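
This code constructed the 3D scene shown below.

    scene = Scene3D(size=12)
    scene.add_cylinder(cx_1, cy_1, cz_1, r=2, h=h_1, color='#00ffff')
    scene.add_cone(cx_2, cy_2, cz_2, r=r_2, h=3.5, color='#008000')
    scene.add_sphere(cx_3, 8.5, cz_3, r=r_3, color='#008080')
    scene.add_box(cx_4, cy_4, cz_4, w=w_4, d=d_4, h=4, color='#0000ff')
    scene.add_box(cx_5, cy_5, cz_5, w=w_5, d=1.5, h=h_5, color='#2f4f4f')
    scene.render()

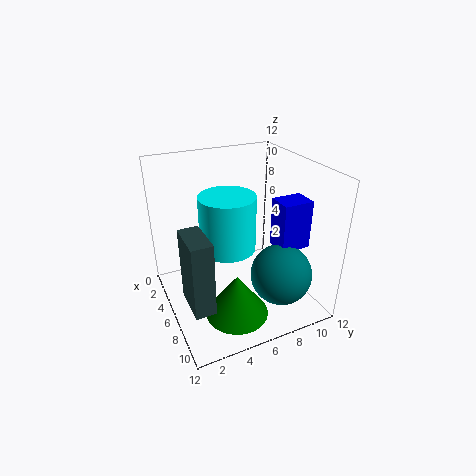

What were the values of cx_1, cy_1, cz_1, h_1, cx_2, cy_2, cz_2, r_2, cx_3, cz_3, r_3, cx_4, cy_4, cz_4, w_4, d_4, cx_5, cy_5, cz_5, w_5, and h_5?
cx_1 = 8.5
cy_1 = 4
cz_1 = 7
h_1 = 4
cx_2 = 9
cy_2 = 4.5
cz_2 = 1
r_2 = 2.5
cx_3 = 9
cz_3 = 3.5
r_3 = 2.5
cx_4 = 7
cy_4 = 8.5
cz_4 = 5.5
w_4 = 2
d_4 = 2.5
cx_5 = 8
cy_5 = 0.5
cz_5 = 3.5
w_5 = 3
h_5 = 5.5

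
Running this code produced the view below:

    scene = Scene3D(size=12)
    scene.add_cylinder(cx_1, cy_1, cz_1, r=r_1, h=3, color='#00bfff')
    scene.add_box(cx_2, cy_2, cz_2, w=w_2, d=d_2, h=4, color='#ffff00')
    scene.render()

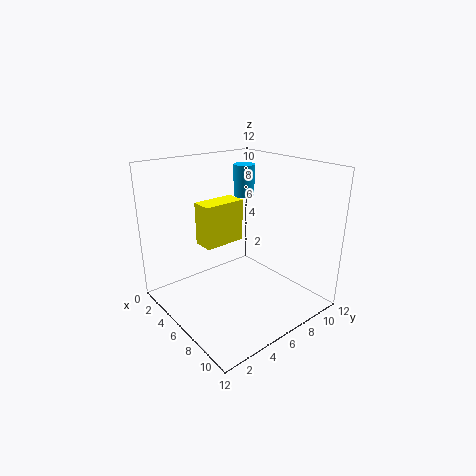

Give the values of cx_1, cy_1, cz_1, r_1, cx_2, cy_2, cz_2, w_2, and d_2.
cx_1 = 2, cy_1 = 10, cz_1 = 8, r_1 = 1, cx_2 = 1, cy_2 = 5, cz_2 = 4, w_2 = 2, d_2 = 4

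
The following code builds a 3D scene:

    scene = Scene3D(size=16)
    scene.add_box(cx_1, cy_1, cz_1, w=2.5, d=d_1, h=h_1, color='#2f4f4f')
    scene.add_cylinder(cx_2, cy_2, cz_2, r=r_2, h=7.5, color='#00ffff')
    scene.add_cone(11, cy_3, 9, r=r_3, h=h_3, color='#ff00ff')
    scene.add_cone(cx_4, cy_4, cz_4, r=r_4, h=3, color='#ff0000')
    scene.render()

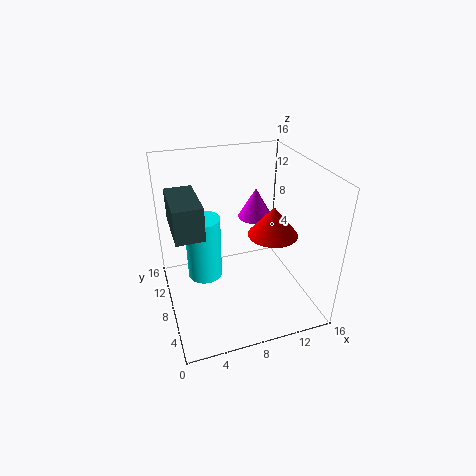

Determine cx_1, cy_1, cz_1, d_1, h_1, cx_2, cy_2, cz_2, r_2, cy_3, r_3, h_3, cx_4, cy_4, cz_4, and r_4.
cx_1 = 0.5; cy_1 = 1.5; cz_1 = 12.5; d_1 = 5; h_1 = 3; cx_2 = 4.5; cy_2 = 10; cz_2 = 2.5; r_2 = 2; cy_3 = 10.5; r_3 = 2; h_3 = 3.5; cx_4 = 10.5; cy_4 = 4.5; cz_4 = 10; r_4 = 2.5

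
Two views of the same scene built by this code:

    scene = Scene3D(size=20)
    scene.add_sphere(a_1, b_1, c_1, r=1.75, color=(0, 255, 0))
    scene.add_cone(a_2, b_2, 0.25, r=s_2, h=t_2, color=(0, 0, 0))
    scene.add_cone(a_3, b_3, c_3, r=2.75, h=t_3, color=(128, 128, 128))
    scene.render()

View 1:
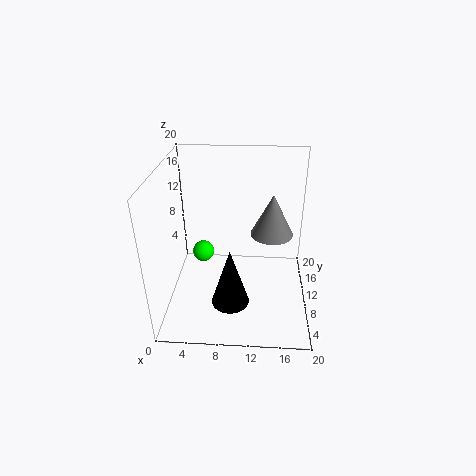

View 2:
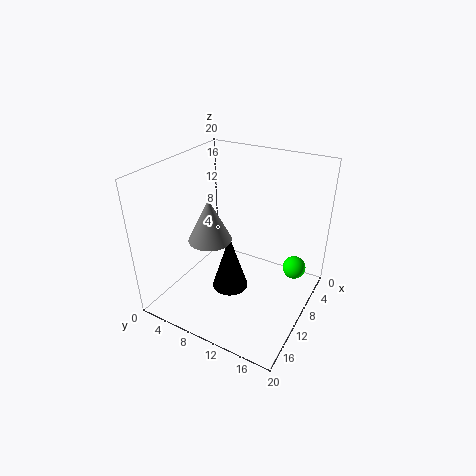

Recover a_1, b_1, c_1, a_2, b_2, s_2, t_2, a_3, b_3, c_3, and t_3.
a_1 = 3.75, b_1 = 16.5, c_1 = 3.25, a_2 = 9, b_2 = 8, s_2 = 2.75, t_2 = 8.75, a_3 = 14.5, b_3 = 8.5, c_3 = 11.75, t_3 = 5.5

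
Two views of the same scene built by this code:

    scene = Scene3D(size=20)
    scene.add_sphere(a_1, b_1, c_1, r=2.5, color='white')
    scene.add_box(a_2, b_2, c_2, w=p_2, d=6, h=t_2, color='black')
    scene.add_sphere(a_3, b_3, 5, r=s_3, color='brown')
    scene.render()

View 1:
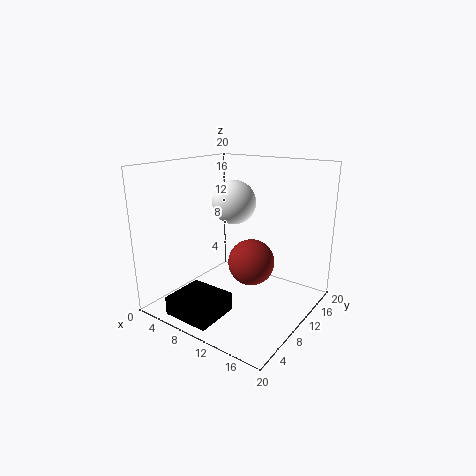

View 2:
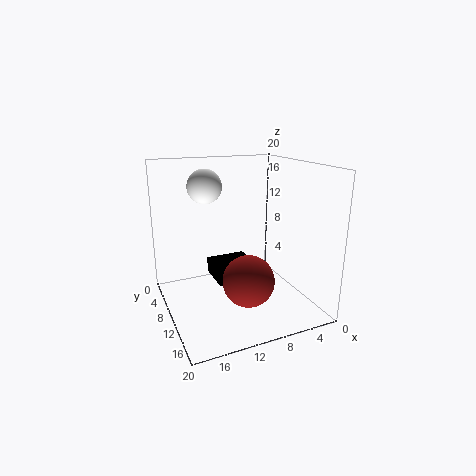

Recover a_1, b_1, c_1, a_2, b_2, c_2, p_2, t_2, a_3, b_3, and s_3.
a_1 = 13, b_1 = 5, c_1 = 16.5, a_2 = 5, b_2 = 0.5, c_2 = 1, p_2 = 6.5, t_2 = 2.5, a_3 = 10, b_3 = 13.5, s_3 = 3.5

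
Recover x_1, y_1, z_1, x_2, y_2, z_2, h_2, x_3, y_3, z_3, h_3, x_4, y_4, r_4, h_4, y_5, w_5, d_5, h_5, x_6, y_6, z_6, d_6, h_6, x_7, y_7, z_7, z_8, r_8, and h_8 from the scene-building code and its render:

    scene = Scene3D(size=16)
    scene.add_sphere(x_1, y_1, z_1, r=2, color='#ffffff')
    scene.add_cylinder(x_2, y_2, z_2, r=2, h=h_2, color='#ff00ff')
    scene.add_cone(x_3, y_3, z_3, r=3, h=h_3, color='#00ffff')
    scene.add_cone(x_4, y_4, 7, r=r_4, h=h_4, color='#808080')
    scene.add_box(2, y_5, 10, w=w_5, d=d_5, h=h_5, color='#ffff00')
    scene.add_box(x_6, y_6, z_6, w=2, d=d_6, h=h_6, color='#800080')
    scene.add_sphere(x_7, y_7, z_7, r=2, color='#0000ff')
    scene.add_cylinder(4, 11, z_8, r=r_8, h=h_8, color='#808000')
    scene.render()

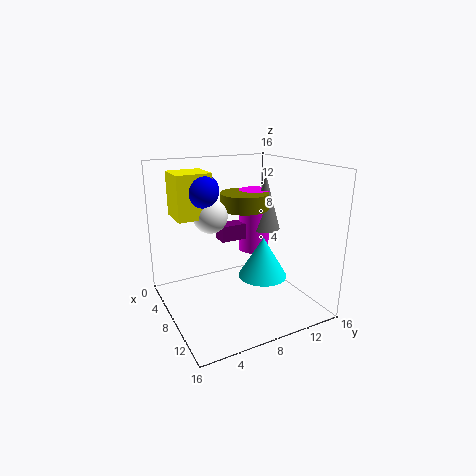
x_1 = 5
y_1 = 6
z_1 = 10
x_2 = 3
y_2 = 13
z_2 = 4
h_2 = 8
x_3 = 7
y_3 = 12
z_3 = 2
h_3 = 5
x_4 = 4
y_4 = 14
r_4 = 2
h_4 = 7
y_5 = 2
w_5 = 4
d_5 = 4
h_5 = 5
x_6 = 2
y_6 = 8
z_6 = 6
d_6 = 5
h_6 = 2
x_7 = 5
y_7 = 5
z_7 = 13
z_8 = 10
r_8 = 3
h_8 = 2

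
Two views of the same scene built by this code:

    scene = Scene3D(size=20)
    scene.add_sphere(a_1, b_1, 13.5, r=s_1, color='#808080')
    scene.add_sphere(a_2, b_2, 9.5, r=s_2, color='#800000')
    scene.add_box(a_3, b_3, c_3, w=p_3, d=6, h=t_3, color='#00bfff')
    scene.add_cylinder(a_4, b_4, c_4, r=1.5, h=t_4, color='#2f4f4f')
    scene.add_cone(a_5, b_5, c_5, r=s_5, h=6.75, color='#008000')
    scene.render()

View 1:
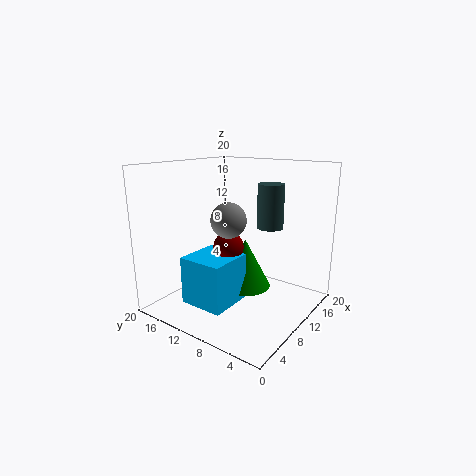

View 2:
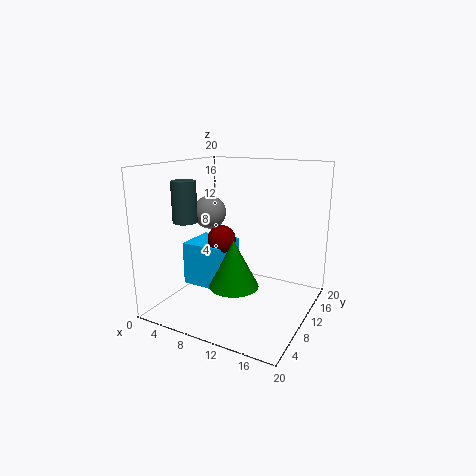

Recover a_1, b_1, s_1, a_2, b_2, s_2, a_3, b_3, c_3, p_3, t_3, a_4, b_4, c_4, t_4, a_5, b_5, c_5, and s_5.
a_1 = 6.25, b_1 = 8.75, s_1 = 2.25, a_2 = 7.5, b_2 = 9.75, s_2 = 2, a_3 = 2.25, b_3 = 7.5, c_3 = 2.5, p_3 = 6, t_3 = 6.25, a_4 = 6.5, b_4 = 3, c_4 = 13.5, t_4 = 5, a_5 = 10, b_5 = 8.75, c_5 = 3.25, s_5 = 3.5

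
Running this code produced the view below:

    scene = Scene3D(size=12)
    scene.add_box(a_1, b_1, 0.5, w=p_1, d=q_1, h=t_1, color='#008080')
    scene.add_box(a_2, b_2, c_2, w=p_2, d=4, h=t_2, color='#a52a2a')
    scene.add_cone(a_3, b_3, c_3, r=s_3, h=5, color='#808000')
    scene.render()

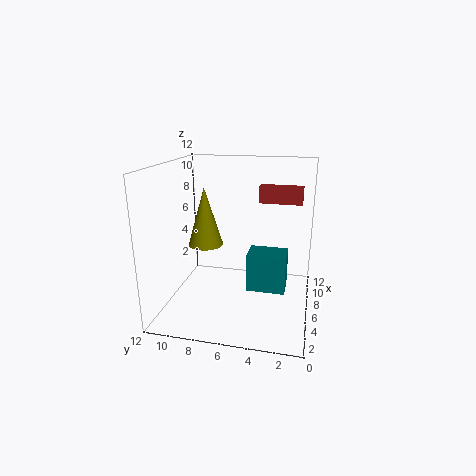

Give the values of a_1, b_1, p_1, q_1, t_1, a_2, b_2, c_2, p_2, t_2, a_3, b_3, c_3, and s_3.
a_1 = 7; b_1 = 2; p_1 = 2.5; q_1 = 3.5; t_1 = 3.5; a_2 = 10; b_2 = 1; c_2 = 8; p_2 = 1.5; t_2 = 1.5; a_3 = 6.5; b_3 = 9; c_3 = 5; s_3 = 1.5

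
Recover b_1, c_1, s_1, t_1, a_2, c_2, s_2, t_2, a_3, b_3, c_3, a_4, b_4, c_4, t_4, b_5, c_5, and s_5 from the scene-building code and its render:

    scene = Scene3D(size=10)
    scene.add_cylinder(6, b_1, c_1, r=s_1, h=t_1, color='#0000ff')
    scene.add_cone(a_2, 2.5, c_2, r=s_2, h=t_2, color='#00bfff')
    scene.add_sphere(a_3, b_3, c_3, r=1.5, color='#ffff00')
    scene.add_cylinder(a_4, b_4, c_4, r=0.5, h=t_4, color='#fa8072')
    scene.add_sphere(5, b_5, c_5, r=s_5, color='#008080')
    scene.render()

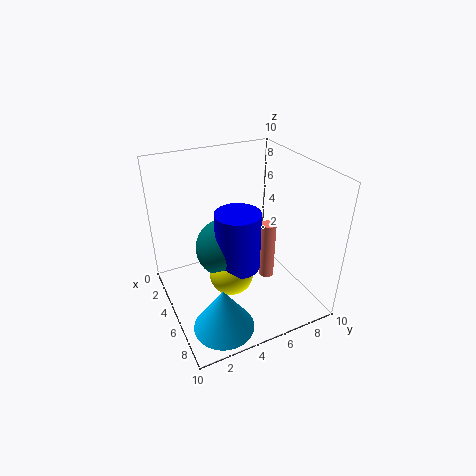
b_1 = 4.5; c_1 = 3.5; s_1 = 1.5; t_1 = 4; a_2 = 8; c_2 = 0.5; s_2 = 2; t_2 = 3; a_3 = 6; b_3 = 4; c_3 = 3; a_4 = 6.5; b_4 = 6.5; c_4 = 2.5; t_4 = 4; b_5 = 4; c_5 = 4.5; s_5 = 2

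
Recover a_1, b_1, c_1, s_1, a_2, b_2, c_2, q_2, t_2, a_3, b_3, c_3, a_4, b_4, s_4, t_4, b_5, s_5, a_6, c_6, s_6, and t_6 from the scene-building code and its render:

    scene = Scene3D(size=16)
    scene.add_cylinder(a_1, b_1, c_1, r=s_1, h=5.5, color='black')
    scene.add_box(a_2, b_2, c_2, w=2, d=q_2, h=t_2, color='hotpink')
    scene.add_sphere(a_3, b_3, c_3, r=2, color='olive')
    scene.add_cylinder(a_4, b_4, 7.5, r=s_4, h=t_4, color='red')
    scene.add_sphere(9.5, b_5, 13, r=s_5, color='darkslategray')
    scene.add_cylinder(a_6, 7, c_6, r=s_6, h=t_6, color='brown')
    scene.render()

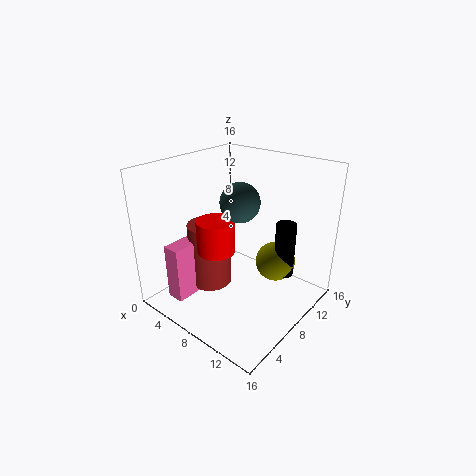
a_1 = 14, b_1 = 8, c_1 = 6, s_1 = 1, a_2 = 2.5, b_2 = 2, c_2 = 1, q_2 = 5, t_2 = 6.5, a_3 = 13, b_3 = 8, c_3 = 7, a_4 = 7.5, b_4 = 5, s_4 = 2, t_4 = 3.5, b_5 = 6.5, s_5 = 2, a_6 = 4.5, c_6 = 1.5, s_6 = 2.5, t_6 = 7.5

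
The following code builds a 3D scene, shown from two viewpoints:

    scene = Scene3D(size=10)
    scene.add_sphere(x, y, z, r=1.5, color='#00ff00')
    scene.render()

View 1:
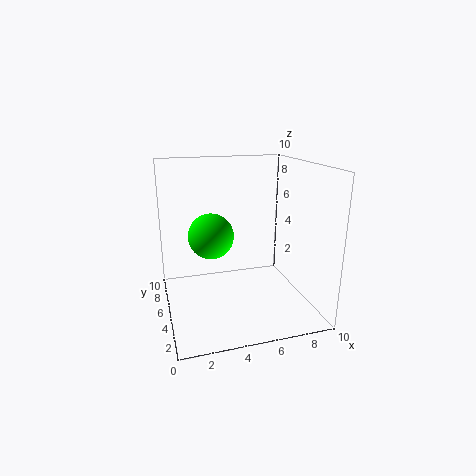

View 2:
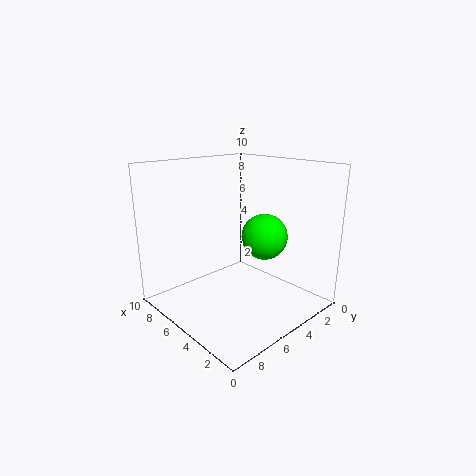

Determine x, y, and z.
x = 3
y = 4.5
z = 5.5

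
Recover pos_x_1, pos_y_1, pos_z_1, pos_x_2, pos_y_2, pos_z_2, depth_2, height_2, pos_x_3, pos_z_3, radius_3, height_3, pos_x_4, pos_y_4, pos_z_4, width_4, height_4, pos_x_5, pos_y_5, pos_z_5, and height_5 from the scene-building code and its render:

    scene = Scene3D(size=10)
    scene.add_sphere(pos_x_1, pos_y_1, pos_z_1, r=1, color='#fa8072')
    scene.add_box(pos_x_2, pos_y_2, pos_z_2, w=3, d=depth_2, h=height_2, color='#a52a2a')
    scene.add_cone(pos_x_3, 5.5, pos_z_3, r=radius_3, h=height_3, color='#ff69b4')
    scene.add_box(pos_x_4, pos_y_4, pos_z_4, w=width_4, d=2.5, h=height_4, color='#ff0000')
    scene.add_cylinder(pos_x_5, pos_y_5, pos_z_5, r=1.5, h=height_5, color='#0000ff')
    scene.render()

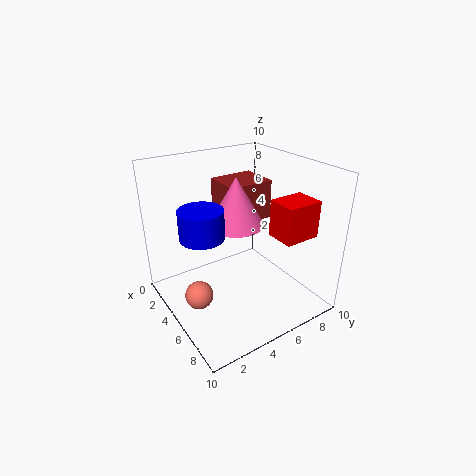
pos_x_1 = 4.5
pos_y_1 = 2
pos_z_1 = 1
pos_x_2 = 0.5
pos_y_2 = 5.5
pos_z_2 = 5
depth_2 = 3.5
height_2 = 3
pos_x_3 = 4
pos_z_3 = 5.5
radius_3 = 2
height_3 = 3.5
pos_x_4 = 6.5
pos_y_4 = 6.5
pos_z_4 = 5.5
width_4 = 2
height_4 = 2.5
pos_x_5 = 4.5
pos_y_5 = 2.5
pos_z_5 = 5.5
height_5 = 2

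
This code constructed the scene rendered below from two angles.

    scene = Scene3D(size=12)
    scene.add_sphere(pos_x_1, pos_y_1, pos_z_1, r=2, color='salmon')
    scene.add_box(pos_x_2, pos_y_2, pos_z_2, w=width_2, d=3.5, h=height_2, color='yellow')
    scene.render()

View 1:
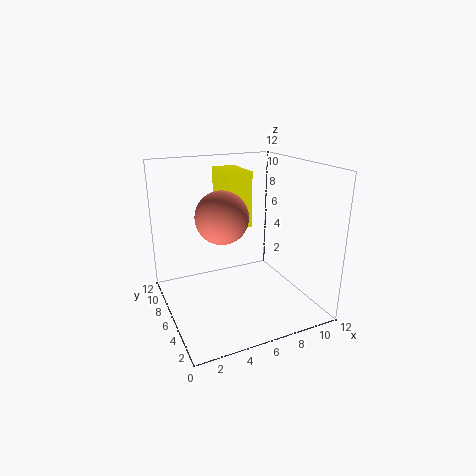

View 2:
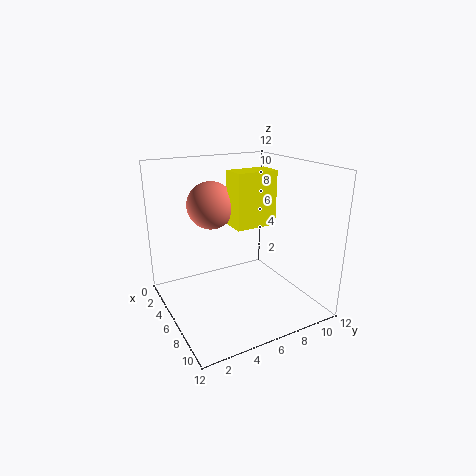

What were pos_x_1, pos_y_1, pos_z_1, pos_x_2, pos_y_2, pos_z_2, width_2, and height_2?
pos_x_1 = 4, pos_y_1 = 4.5, pos_z_1 = 8.5, pos_x_2 = 5, pos_y_2 = 5.5, pos_z_2 = 7, width_2 = 2, height_2 = 4.5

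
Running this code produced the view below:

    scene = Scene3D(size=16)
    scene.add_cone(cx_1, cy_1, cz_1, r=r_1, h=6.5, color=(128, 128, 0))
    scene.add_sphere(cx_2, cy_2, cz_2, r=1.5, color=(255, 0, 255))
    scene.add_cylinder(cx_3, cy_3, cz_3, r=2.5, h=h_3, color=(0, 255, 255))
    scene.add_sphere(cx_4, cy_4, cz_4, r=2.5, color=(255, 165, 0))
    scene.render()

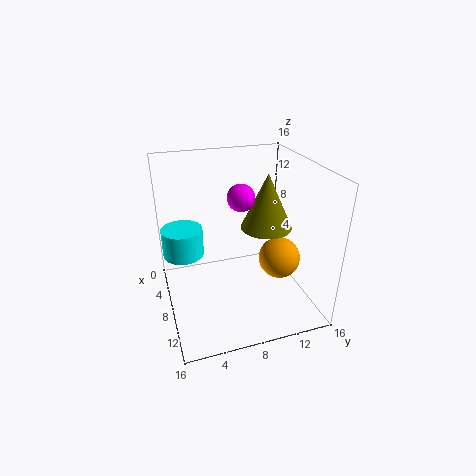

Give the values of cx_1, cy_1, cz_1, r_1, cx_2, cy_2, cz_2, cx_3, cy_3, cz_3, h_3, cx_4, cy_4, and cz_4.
cx_1 = 6.5; cy_1 = 12; cz_1 = 8; r_1 = 3; cx_2 = 7.5; cy_2 = 8.5; cz_2 = 12.5; cx_3 = 3; cy_3 = 2.5; cz_3 = 4; h_3 = 3.5; cx_4 = 7.5; cy_4 = 13.5; cz_4 = 4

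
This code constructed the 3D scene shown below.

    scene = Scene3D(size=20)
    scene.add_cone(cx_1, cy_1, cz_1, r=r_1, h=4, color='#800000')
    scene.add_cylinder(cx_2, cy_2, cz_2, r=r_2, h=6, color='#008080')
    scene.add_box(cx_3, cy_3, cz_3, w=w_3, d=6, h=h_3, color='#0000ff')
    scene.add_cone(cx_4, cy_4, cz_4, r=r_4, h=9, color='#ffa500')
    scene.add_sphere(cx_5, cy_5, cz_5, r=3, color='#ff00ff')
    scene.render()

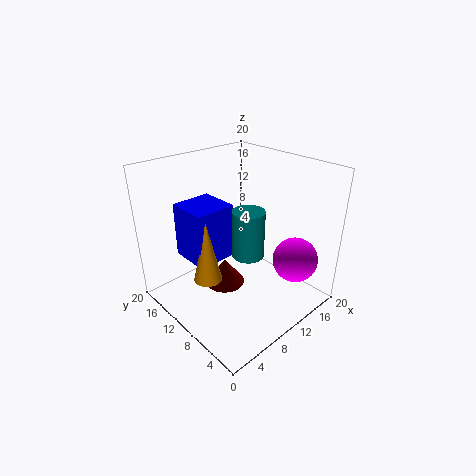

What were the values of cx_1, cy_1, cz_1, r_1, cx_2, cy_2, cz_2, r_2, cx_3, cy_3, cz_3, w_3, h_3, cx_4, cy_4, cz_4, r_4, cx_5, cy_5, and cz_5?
cx_1 = 10
cy_1 = 13
cz_1 = 1
r_1 = 3
cx_2 = 8
cy_2 = 6
cz_2 = 10
r_2 = 2
cx_3 = 5
cy_3 = 12
cz_3 = 6
w_3 = 6
h_3 = 8
cx_4 = 6
cy_4 = 12
cz_4 = 4
r_4 = 2
cx_5 = 14
cy_5 = 3
cz_5 = 8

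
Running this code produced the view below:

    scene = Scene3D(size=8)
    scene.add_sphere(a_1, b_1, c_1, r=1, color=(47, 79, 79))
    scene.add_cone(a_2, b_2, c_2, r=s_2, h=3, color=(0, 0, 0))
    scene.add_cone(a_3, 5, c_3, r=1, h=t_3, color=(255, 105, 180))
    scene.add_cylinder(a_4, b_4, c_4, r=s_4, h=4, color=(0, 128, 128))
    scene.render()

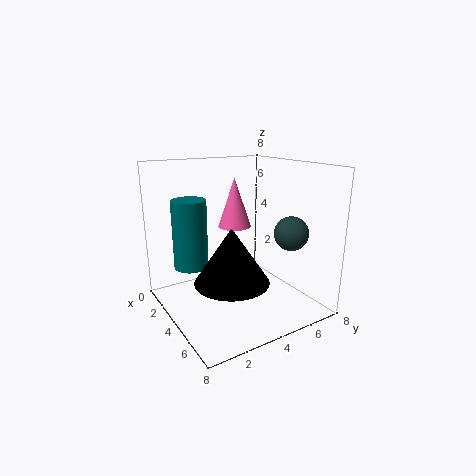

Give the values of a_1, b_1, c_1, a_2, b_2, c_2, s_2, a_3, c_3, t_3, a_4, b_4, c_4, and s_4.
a_1 = 5
b_1 = 7
c_1 = 4
a_2 = 5
b_2 = 3
c_2 = 2
s_2 = 2
a_3 = 2
c_3 = 4
t_3 = 3
a_4 = 2
b_4 = 2
c_4 = 2
s_4 = 1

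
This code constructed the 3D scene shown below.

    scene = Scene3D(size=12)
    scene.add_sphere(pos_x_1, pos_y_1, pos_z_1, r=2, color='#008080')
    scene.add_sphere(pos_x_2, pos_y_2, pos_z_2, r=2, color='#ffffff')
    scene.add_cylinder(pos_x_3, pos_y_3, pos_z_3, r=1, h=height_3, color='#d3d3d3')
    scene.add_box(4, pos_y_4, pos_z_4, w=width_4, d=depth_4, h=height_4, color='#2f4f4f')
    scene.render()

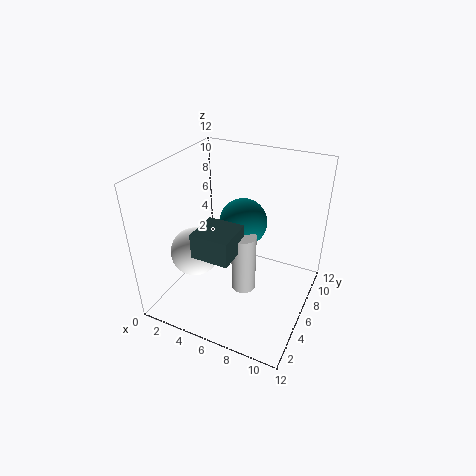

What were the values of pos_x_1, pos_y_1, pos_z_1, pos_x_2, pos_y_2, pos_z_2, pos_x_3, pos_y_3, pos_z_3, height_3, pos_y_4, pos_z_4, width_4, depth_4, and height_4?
pos_x_1 = 6
pos_y_1 = 7
pos_z_1 = 7
pos_x_2 = 3
pos_y_2 = 4
pos_z_2 = 5
pos_x_3 = 7
pos_y_3 = 5
pos_z_3 = 2
height_3 = 5
pos_y_4 = 2
pos_z_4 = 6
width_4 = 3
depth_4 = 3
height_4 = 2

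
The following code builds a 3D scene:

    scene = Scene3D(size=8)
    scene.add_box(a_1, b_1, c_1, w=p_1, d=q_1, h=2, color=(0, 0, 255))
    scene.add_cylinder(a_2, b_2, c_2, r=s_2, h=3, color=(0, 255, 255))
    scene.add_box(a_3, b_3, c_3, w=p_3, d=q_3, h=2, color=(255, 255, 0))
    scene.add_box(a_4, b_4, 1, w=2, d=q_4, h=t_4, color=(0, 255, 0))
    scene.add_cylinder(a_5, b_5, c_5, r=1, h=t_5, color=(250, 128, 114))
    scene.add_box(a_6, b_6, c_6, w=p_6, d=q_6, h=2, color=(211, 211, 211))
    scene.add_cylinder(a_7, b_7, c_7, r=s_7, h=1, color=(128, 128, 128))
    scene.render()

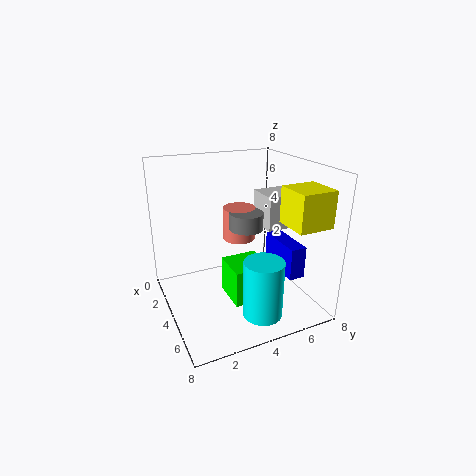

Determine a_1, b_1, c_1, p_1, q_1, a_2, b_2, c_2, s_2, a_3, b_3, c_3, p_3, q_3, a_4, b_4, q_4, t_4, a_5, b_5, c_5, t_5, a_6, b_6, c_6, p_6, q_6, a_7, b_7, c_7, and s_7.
a_1 = 2
b_1 = 7
c_1 = 1
p_1 = 3
q_1 = 1
a_2 = 7
b_2 = 4
c_2 = 1
s_2 = 1
a_3 = 5
b_3 = 6
c_3 = 5
p_3 = 2
q_3 = 2
a_4 = 4
b_4 = 3
q_4 = 2
t_4 = 2
a_5 = 2
b_5 = 5
c_5 = 3
t_5 = 2
a_6 = 2
b_6 = 6
c_6 = 4
p_6 = 2
q_6 = 2
a_7 = 3
b_7 = 5
c_7 = 4
s_7 = 1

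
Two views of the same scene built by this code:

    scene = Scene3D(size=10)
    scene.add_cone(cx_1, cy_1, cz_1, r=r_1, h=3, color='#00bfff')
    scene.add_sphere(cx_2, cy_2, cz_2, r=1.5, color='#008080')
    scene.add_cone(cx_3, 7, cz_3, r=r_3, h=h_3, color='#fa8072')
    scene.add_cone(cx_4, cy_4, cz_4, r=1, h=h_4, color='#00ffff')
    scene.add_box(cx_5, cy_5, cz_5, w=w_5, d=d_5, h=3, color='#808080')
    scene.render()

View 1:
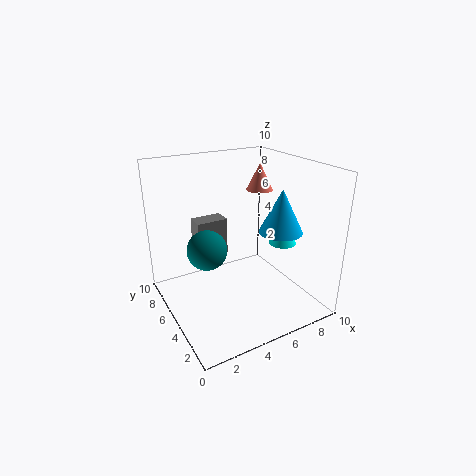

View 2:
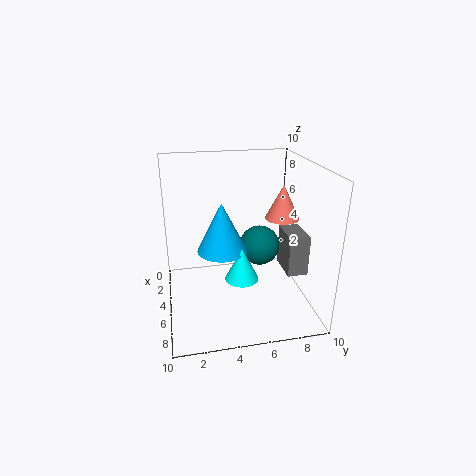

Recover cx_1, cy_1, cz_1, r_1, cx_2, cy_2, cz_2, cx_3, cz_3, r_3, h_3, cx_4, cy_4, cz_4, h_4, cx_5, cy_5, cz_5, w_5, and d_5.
cx_1 = 7.5; cy_1 = 3.5; cz_1 = 5.5; r_1 = 1.5; cx_2 = 3.5; cy_2 = 7; cz_2 = 3.5; cx_3 = 8; cz_3 = 7.5; r_3 = 1; h_3 = 2; cx_4 = 8.5; cy_4 = 4.5; cz_4 = 4; h_4 = 2; cx_5 = 3.5; cy_5 = 8.5; cz_5 = 2; w_5 = 2.5; d_5 = 1.5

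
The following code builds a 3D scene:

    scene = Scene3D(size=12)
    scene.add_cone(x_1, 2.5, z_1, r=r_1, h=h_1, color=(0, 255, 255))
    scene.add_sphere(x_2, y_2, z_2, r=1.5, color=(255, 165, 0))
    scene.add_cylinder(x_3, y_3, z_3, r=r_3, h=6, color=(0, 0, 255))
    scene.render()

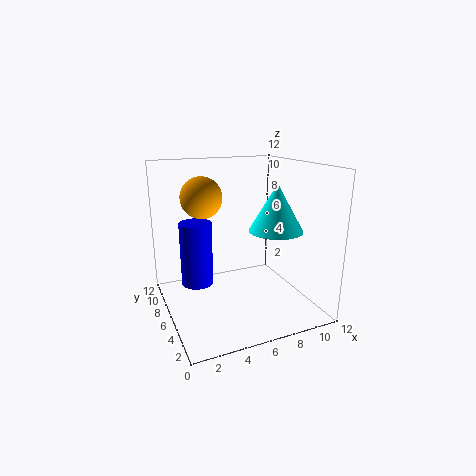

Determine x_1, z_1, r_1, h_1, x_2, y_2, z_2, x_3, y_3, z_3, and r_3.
x_1 = 7.5
z_1 = 7.5
r_1 = 2
h_1 = 3.5
x_2 = 2.5
y_2 = 4.5
z_2 = 10
x_3 = 3.5
y_3 = 10
z_3 = 0.5
r_3 = 1.5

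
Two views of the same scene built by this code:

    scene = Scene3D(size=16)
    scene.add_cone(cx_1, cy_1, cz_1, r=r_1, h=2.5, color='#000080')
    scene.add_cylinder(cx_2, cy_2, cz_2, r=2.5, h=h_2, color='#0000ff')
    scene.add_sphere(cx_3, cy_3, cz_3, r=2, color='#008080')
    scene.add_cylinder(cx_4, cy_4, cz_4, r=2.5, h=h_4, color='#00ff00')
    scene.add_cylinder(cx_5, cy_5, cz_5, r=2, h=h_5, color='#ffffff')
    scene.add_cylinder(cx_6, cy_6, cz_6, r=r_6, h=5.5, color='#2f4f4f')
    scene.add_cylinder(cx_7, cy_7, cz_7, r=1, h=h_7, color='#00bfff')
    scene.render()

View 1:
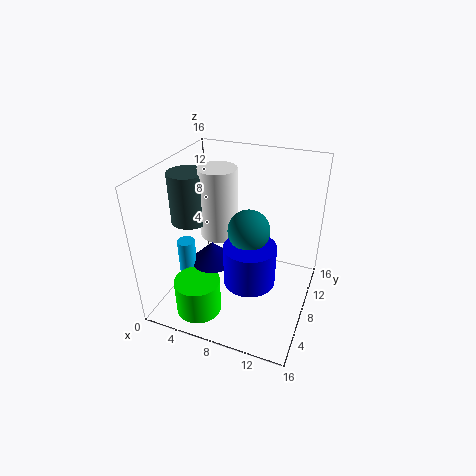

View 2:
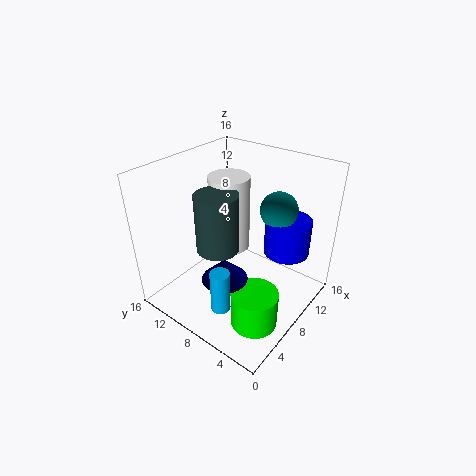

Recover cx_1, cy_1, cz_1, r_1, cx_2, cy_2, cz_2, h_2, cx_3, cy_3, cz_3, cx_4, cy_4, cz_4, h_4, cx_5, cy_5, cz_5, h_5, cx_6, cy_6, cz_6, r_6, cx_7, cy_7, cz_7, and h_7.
cx_1 = 5; cy_1 = 7.5; cz_1 = 4.5; r_1 = 2.5; cx_2 = 11; cy_2 = 3.5; cz_2 = 6.5; h_2 = 4; cx_3 = 10.5; cy_3 = 4.5; cz_3 = 11.5; cx_4 = 5; cy_4 = 3.5; cz_4 = 0.5; h_4 = 4; cx_5 = 6; cy_5 = 7.5; cz_5 = 8.5; h_5 = 7.5; cx_6 = 3; cy_6 = 6.5; cz_6 = 10; r_6 = 2; cx_7 = 2.5; cy_7 = 6; cz_7 = 3; h_7 = 4.5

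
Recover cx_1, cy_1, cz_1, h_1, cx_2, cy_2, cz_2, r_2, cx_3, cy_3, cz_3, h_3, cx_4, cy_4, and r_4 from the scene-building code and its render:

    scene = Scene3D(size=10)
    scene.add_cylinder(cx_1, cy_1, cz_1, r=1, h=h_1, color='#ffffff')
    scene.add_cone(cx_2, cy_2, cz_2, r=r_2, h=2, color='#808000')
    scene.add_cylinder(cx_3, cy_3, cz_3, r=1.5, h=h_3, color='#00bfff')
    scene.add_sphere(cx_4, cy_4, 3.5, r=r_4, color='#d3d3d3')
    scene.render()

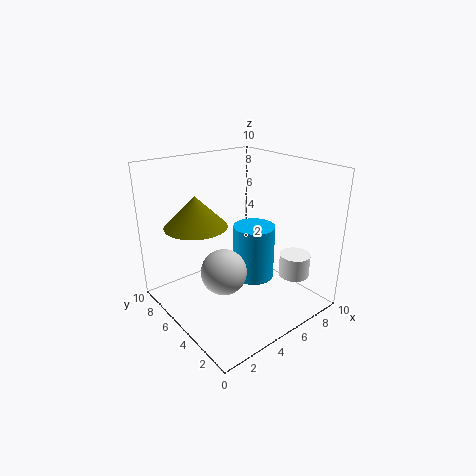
cx_1 = 7, cy_1 = 1.5, cz_1 = 3, h_1 = 1.5, cx_2 = 2, cy_2 = 5.5, cz_2 = 6.5, r_2 = 2, cx_3 = 6.5, cy_3 = 5, cz_3 = 1.5, h_3 = 4, cx_4 = 3, cy_4 = 4, r_4 = 1.5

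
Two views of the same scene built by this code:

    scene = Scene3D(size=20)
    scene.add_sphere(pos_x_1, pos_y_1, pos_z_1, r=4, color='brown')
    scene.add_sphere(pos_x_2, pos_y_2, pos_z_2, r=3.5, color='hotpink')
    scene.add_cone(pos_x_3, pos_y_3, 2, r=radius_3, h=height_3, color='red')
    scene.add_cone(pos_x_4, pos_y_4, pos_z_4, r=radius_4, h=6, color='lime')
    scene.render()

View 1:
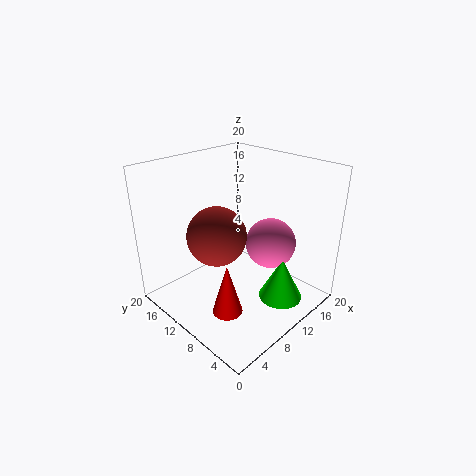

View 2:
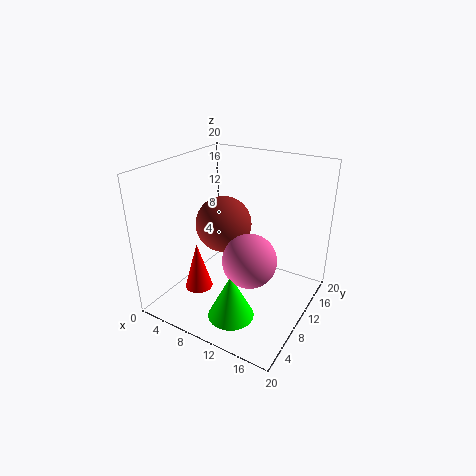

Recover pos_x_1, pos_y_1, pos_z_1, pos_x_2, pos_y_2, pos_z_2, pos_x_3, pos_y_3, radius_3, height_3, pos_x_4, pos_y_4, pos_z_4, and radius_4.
pos_x_1 = 7
pos_y_1 = 11
pos_z_1 = 11
pos_x_2 = 13.5
pos_y_2 = 7
pos_z_2 = 9
pos_x_3 = 5
pos_y_3 = 7
radius_3 = 2
height_3 = 7
pos_x_4 = 12.5
pos_y_4 = 4
pos_z_4 = 2
radius_4 = 3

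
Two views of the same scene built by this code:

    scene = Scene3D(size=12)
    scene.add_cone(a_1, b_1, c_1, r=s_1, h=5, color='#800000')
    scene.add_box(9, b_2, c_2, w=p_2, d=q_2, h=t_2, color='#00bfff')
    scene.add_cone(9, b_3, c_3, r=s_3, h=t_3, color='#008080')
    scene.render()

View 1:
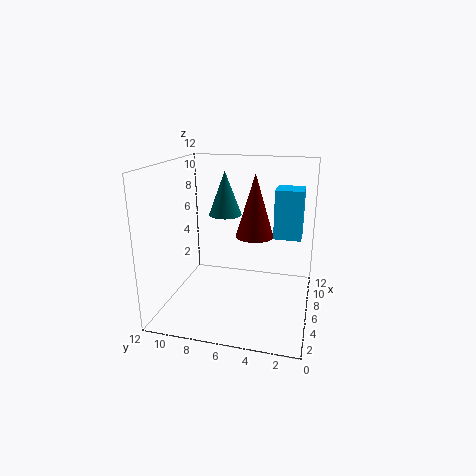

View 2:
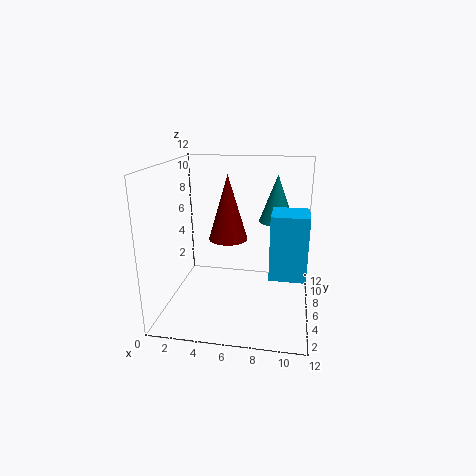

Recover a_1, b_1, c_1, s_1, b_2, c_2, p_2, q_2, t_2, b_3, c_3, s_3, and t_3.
a_1 = 5.5
b_1 = 4.5
c_1 = 6.5
s_1 = 1.5
b_2 = 1
c_2 = 5
p_2 = 2.5
q_2 = 2.5
t_2 = 4.5
b_3 = 8
c_3 = 7
s_3 = 1.5
t_3 = 4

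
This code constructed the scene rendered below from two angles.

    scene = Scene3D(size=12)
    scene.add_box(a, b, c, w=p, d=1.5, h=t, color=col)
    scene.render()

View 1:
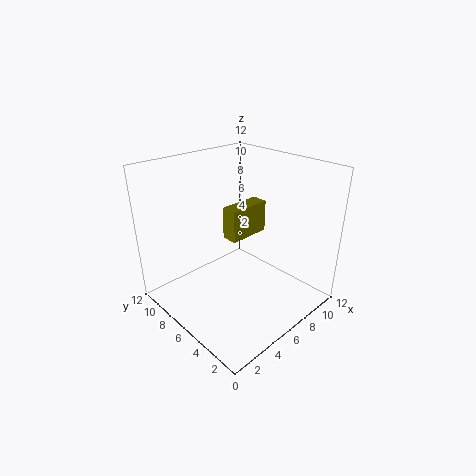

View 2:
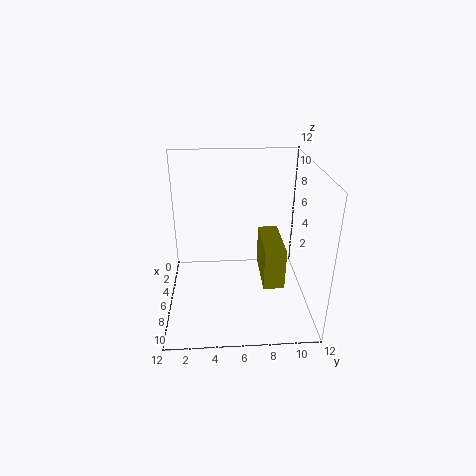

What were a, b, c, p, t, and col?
a = 7
b = 7.5
c = 4.5
p = 4
t = 3
col = 'olive'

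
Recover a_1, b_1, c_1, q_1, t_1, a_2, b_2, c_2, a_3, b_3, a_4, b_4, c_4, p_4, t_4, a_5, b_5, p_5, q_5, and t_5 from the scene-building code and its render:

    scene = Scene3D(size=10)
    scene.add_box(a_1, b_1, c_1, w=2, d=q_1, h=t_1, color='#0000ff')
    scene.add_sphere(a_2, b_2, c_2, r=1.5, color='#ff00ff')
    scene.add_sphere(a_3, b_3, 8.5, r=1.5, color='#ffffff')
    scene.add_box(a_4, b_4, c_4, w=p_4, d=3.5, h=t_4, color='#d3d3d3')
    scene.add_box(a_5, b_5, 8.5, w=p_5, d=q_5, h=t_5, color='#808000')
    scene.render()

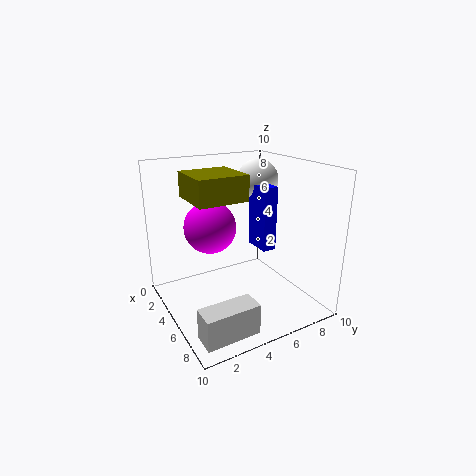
a_1 = 4
b_1 = 6.5
c_1 = 4
q_1 = 1
t_1 = 4.5
a_2 = 7
b_2 = 2
c_2 = 7
a_3 = 3.5
b_3 = 7.5
a_4 = 8
b_4 = 0.5
c_4 = 0.5
p_4 = 1.5
t_4 = 2
a_5 = 5
b_5 = 1
p_5 = 3
q_5 = 3
t_5 = 1.5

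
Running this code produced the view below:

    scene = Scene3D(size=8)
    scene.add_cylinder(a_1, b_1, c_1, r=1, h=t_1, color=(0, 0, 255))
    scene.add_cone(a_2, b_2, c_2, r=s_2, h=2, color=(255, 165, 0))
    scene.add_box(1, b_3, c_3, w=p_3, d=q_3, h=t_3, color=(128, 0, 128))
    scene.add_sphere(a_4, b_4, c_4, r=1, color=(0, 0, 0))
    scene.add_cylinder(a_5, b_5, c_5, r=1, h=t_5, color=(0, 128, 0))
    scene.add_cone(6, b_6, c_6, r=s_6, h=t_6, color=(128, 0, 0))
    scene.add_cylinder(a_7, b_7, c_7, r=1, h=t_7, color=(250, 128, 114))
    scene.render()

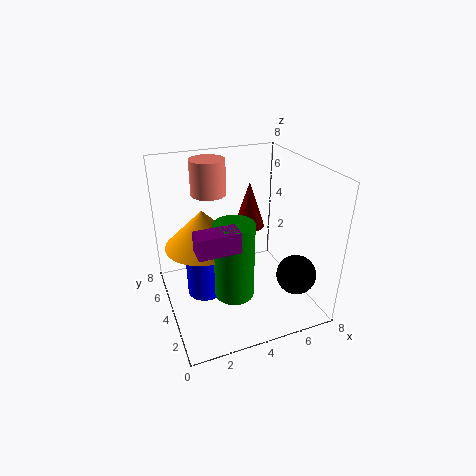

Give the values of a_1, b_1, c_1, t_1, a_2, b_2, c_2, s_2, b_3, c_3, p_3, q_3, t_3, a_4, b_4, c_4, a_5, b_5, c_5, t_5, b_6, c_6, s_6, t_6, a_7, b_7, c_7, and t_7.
a_1 = 2; b_1 = 4; c_1 = 1; t_1 = 3; a_2 = 2; b_2 = 4; c_2 = 4; s_2 = 2; b_3 = 1; c_3 = 5; p_3 = 2; q_3 = 1; t_3 = 1; a_4 = 6; b_4 = 1; c_4 = 3; a_5 = 3; b_5 = 2; c_5 = 2; t_5 = 4; b_6 = 7; c_6 = 3; s_6 = 1; t_6 = 3; a_7 = 3; b_7 = 6; c_7 = 6; t_7 = 2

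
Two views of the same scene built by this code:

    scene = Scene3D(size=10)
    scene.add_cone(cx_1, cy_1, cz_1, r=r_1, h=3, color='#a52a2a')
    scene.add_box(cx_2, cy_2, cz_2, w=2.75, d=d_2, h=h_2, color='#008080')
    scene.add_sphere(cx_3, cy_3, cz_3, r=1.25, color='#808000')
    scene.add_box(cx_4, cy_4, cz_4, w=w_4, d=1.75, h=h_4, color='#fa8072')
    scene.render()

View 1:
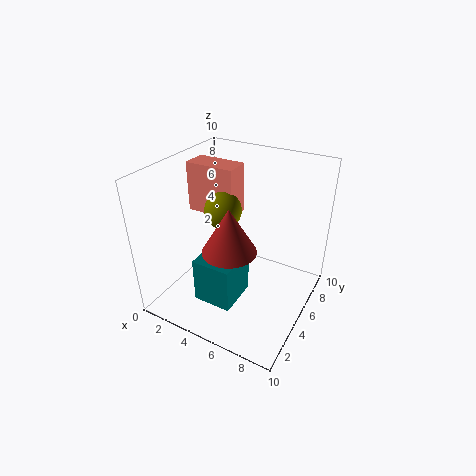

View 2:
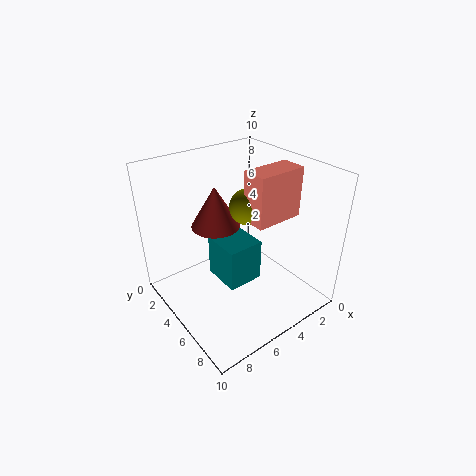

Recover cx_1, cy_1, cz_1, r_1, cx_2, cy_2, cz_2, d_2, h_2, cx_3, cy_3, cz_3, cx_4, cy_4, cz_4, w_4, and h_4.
cx_1 = 5.5, cy_1 = 3, cz_1 = 5.25, r_1 = 1.75, cx_2 = 3, cy_2 = 2.25, cz_2 = 0.75, d_2 = 3, h_2 = 3.25, cx_3 = 4, cy_3 = 4.75, cz_3 = 7, cx_4 = 1, cy_4 = 5, cz_4 = 6.25, w_4 = 3.5, h_4 = 3.5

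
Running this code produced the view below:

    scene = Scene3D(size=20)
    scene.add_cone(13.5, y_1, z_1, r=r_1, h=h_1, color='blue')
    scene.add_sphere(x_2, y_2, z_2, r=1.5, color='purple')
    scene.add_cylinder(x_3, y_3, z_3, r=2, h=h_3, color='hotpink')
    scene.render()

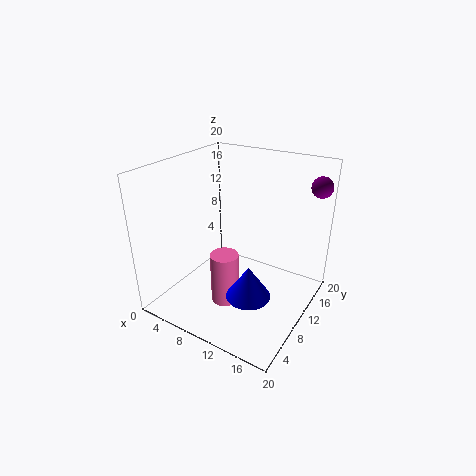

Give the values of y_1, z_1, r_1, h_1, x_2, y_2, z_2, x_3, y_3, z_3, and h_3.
y_1 = 7
z_1 = 3.5
r_1 = 3
h_1 = 4.5
x_2 = 18.5
y_2 = 18
z_2 = 16.5
x_3 = 9
y_3 = 8
z_3 = 0.5
h_3 = 7.5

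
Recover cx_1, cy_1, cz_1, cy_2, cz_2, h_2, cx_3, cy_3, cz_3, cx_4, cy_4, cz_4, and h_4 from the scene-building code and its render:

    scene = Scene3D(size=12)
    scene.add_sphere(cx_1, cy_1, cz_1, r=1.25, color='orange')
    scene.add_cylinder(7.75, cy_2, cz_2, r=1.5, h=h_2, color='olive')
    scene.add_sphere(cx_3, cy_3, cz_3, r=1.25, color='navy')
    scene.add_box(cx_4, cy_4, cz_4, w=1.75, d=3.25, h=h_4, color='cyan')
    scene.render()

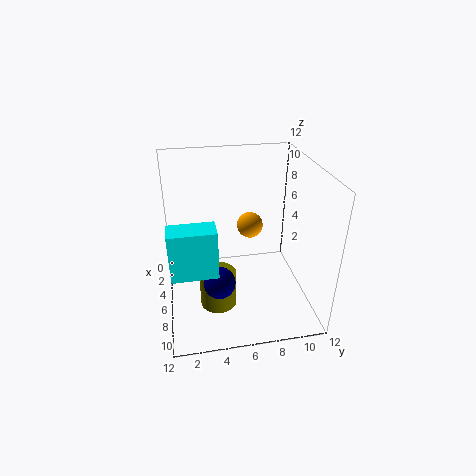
cx_1 = 1.75; cy_1 = 8; cz_1 = 4.75; cy_2 = 4; cz_2 = 1; h_2 = 3; cx_3 = 8.75; cy_3 = 4; cz_3 = 3.75; cx_4 = 9.25; cy_4 = 0.5; cz_4 = 6; h_4 = 3.5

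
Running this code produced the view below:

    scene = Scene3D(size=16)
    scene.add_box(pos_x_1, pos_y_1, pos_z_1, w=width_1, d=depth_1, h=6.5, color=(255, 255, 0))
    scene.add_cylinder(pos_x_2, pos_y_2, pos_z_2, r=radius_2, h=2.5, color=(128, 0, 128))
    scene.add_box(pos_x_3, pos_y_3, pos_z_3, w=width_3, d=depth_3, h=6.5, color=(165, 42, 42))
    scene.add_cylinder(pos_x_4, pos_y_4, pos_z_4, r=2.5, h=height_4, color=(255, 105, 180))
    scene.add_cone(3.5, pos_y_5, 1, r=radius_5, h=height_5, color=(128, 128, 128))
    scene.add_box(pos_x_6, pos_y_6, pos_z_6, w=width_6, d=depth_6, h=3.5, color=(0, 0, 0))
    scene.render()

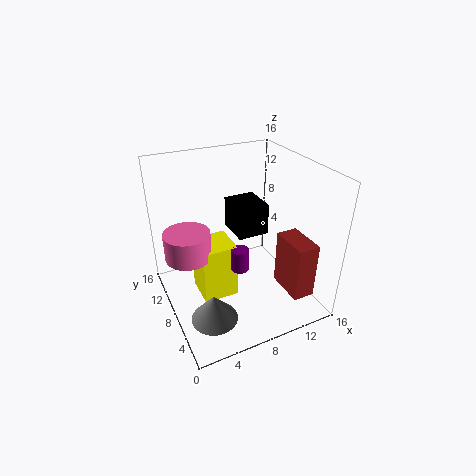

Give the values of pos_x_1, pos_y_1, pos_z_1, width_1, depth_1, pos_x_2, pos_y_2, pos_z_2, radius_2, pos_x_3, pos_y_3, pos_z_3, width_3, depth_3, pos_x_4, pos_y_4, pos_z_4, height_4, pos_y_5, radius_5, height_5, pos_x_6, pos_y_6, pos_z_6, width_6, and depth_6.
pos_x_1 = 3.5, pos_y_1 = 7, pos_z_1 = 1, width_1 = 4, depth_1 = 4, pos_x_2 = 7.5, pos_y_2 = 6.5, pos_z_2 = 5, radius_2 = 1, pos_x_3 = 12.5, pos_y_3 = 2.5, pos_z_3 = 1.5, width_3 = 2.5, depth_3 = 4.5, pos_x_4 = 2.5, pos_y_4 = 9, pos_z_4 = 6.5, height_4 = 3, pos_y_5 = 4.5, radius_5 = 2.5, height_5 = 3, pos_x_6 = 8, pos_y_6 = 7.5, pos_z_6 = 8, width_6 = 3.5, depth_6 = 4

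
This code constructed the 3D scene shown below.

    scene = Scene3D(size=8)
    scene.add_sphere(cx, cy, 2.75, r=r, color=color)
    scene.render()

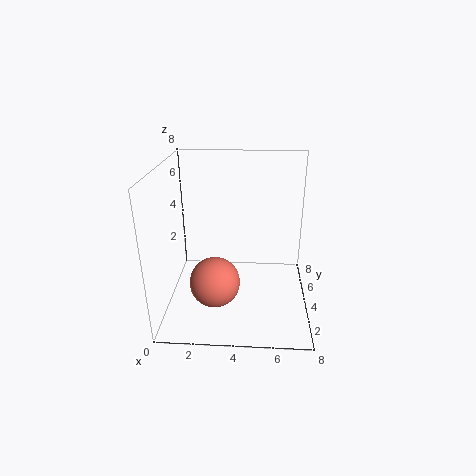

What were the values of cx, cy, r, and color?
cx = 3
cy = 1.5
r = 1.25
color = 'salmon'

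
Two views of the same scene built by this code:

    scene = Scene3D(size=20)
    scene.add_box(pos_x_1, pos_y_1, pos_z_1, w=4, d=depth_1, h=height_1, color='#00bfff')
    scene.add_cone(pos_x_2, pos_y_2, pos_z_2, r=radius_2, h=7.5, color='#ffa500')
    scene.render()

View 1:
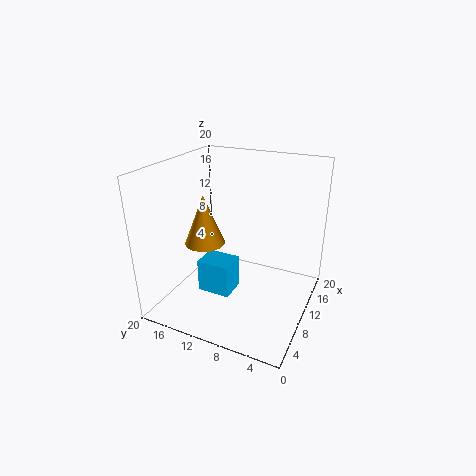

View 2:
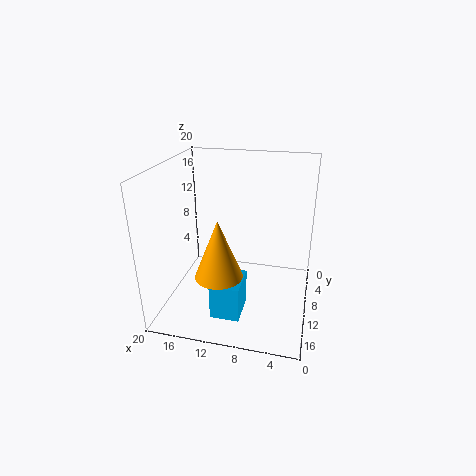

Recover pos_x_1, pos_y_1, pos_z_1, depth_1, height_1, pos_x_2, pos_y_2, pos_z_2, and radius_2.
pos_x_1 = 8.5; pos_y_1 = 11; pos_z_1 = 0.5; depth_1 = 5; height_1 = 5; pos_x_2 = 11; pos_y_2 = 16; pos_z_2 = 7.5; radius_2 = 3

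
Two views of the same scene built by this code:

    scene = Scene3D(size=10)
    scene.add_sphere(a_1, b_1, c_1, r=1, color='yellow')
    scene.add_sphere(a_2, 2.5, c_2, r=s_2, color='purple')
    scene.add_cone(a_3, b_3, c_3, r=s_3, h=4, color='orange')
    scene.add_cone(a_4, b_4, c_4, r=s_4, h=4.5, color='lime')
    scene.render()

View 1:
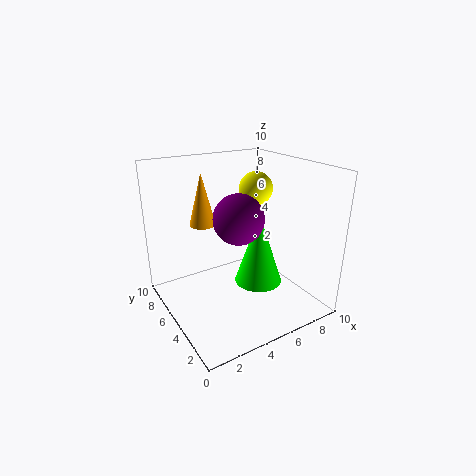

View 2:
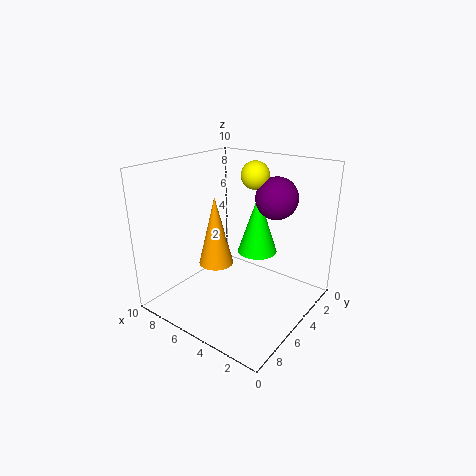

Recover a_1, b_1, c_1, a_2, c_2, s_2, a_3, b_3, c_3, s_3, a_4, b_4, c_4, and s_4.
a_1 = 5; b_1 = 3; c_1 = 9; a_2 = 3.5; c_2 = 7.5; s_2 = 1.5; a_3 = 4; b_3 = 8.5; c_3 = 5; s_3 = 1; a_4 = 5; b_4 = 2.5; c_4 = 3; s_4 = 1.5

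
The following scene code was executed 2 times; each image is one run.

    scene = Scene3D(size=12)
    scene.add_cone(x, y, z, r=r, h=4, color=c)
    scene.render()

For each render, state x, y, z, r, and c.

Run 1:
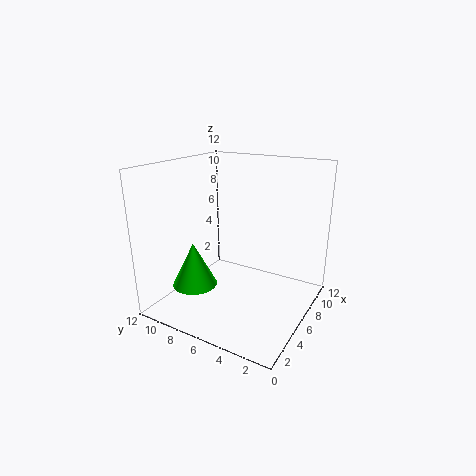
x = 5; y = 10; z = 1; r = 2; c = 'lime'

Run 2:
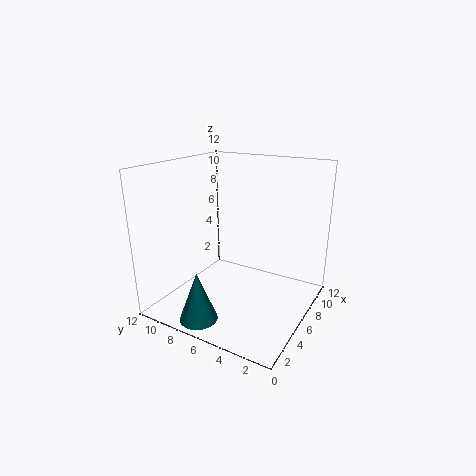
x = 1.5; y = 7; z = 0.5; r = 1.5; c = 'teal'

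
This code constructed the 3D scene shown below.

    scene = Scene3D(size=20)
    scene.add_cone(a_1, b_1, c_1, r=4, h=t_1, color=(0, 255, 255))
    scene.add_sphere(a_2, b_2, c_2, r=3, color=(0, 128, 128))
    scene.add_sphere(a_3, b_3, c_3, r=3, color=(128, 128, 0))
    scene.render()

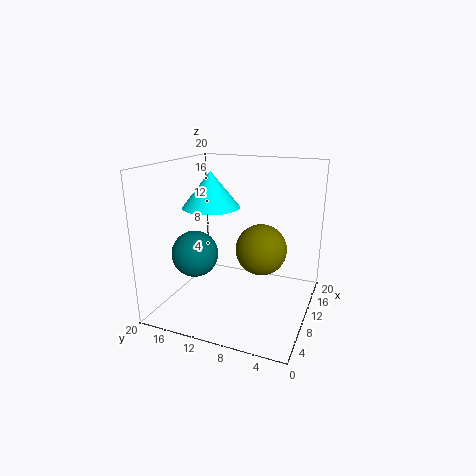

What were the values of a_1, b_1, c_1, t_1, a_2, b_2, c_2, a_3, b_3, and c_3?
a_1 = 10, b_1 = 14, c_1 = 14, t_1 = 5, a_2 = 5, b_2 = 14, c_2 = 9, a_3 = 5, b_3 = 5, c_3 = 11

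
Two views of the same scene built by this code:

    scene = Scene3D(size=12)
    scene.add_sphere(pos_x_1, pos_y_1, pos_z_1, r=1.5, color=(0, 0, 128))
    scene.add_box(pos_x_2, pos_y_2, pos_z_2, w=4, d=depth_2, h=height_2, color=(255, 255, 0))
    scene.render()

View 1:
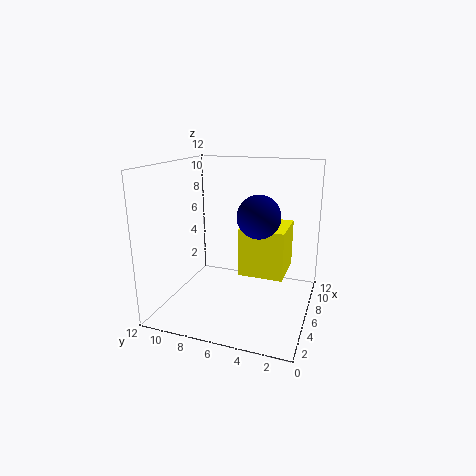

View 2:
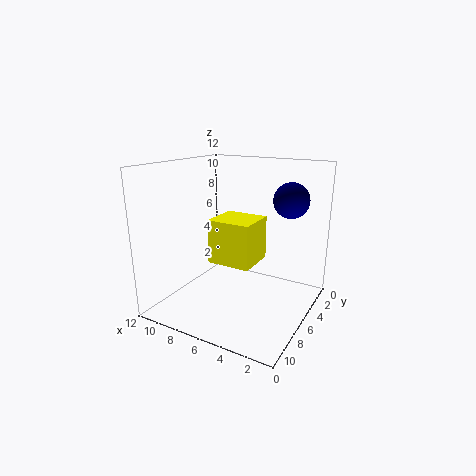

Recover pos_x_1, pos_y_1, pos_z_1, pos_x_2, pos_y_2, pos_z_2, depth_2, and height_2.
pos_x_1 = 2.5; pos_y_1 = 3.25; pos_z_1 = 9; pos_x_2 = 5.25; pos_y_2 = 2; pos_z_2 = 3; depth_2 = 3.75; height_2 = 4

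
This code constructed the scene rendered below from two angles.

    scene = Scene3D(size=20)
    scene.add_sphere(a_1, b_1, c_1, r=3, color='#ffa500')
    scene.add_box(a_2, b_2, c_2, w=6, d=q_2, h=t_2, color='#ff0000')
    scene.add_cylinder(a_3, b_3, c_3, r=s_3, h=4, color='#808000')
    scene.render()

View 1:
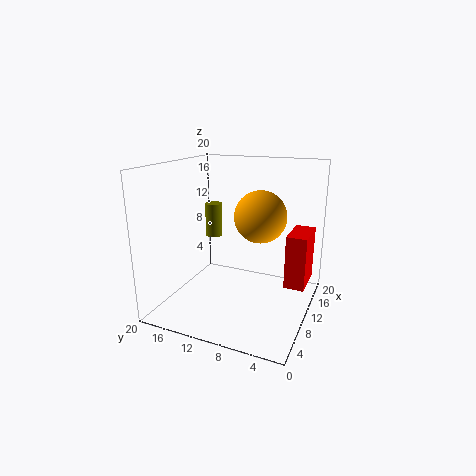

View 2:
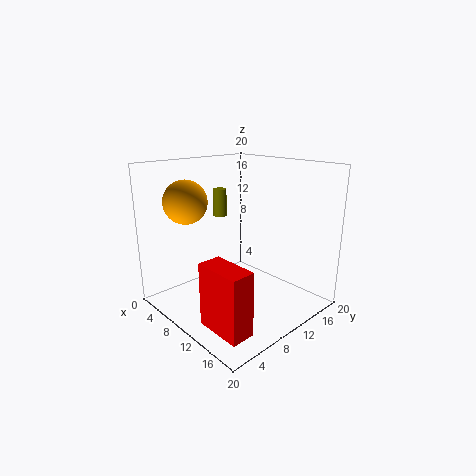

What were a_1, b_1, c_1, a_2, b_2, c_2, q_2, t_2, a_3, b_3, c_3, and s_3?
a_1 = 5; b_1 = 5; c_1 = 15; a_2 = 13; b_2 = 1; c_2 = 2; q_2 = 3; t_2 = 8; a_3 = 5; b_3 = 11; c_3 = 12; s_3 = 1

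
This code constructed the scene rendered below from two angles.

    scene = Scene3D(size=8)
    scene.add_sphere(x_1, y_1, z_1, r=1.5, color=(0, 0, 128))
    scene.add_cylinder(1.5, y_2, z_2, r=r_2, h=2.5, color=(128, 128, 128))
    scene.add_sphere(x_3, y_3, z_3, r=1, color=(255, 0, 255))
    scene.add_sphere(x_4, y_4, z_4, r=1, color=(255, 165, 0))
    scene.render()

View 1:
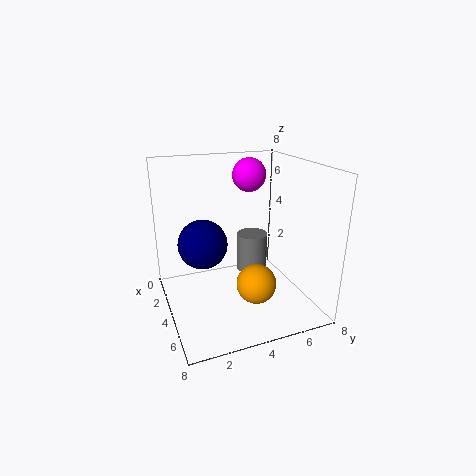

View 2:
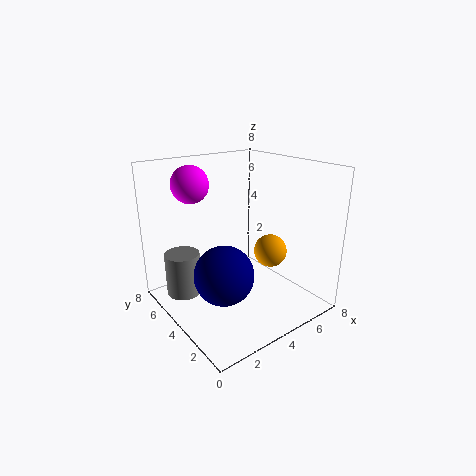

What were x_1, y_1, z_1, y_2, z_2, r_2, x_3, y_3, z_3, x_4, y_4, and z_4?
x_1 = 2; y_1 = 2.5; z_1 = 3; y_2 = 6; z_2 = 0.5; r_2 = 1; x_3 = 2; y_3 = 5.5; z_3 = 7; x_4 = 6.5; y_4 = 4; z_4 = 2.5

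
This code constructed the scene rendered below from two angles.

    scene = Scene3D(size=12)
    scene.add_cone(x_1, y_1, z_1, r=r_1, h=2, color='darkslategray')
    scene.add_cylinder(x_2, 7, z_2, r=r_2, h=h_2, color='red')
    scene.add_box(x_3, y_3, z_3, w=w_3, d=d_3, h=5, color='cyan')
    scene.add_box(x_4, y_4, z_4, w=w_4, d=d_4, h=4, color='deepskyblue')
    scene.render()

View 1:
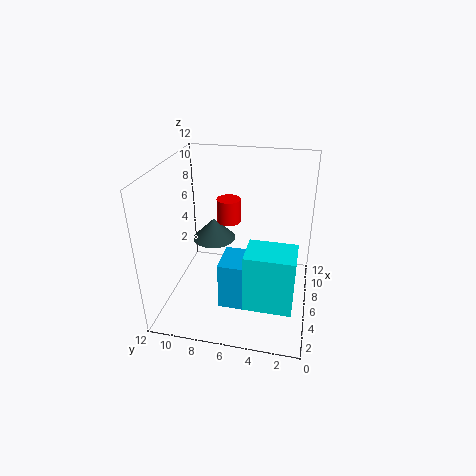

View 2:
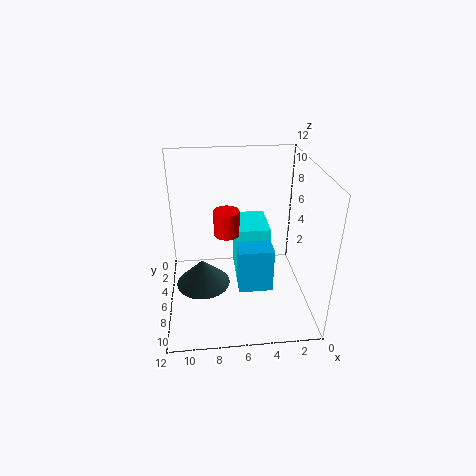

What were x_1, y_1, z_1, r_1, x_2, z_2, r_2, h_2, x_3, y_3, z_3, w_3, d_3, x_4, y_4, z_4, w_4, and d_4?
x_1 = 9, y_1 = 9, z_1 = 4, r_1 = 2, x_2 = 7, z_2 = 7, r_2 = 1, h_2 = 2, x_3 = 3, y_3 = 1, z_3 = 1, w_3 = 3, d_3 = 4, x_4 = 3, y_4 = 3, z_4 = 1, w_4 = 3, d_4 = 4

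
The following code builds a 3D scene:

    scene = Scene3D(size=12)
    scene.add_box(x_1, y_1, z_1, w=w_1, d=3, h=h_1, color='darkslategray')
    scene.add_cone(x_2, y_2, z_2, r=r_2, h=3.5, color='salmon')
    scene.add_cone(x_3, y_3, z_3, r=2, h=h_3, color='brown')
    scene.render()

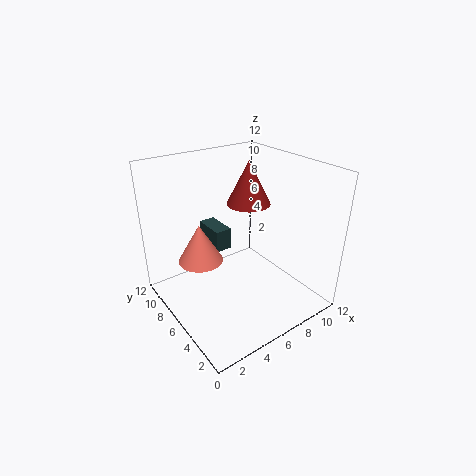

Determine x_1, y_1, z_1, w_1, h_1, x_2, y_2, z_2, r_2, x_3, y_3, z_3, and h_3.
x_1 = 5.5, y_1 = 8.5, z_1 = 3.5, w_1 = 1.5, h_1 = 2, x_2 = 4, y_2 = 9, z_2 = 3, r_2 = 2, x_3 = 9, y_3 = 8.5, z_3 = 7.5, h_3 = 4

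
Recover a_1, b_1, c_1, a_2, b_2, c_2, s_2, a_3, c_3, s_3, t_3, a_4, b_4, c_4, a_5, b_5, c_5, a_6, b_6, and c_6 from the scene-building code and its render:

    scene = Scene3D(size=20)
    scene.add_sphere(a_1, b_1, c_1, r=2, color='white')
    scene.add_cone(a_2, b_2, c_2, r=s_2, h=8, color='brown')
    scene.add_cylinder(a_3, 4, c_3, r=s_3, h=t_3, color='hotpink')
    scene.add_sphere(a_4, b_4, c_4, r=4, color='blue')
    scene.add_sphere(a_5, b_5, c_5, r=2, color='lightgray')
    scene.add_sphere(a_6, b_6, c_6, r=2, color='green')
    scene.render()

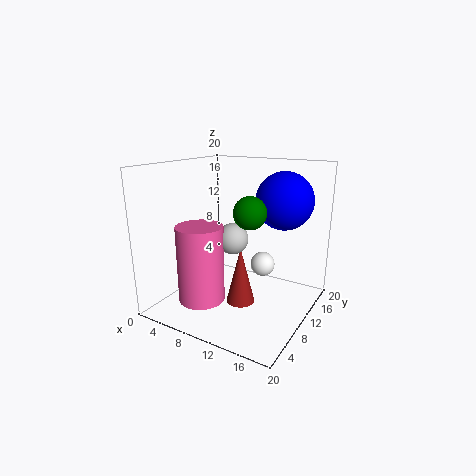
a_1 = 10, b_1 = 18, c_1 = 3, a_2 = 11, b_2 = 9, c_2 = 1, s_2 = 2, a_3 = 8, c_3 = 3, s_3 = 3, t_3 = 10, a_4 = 15, b_4 = 14, c_4 = 15, a_5 = 11, b_5 = 7, c_5 = 11, a_6 = 14, b_6 = 6, c_6 = 15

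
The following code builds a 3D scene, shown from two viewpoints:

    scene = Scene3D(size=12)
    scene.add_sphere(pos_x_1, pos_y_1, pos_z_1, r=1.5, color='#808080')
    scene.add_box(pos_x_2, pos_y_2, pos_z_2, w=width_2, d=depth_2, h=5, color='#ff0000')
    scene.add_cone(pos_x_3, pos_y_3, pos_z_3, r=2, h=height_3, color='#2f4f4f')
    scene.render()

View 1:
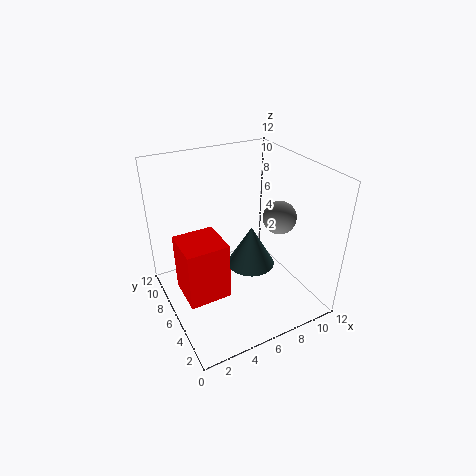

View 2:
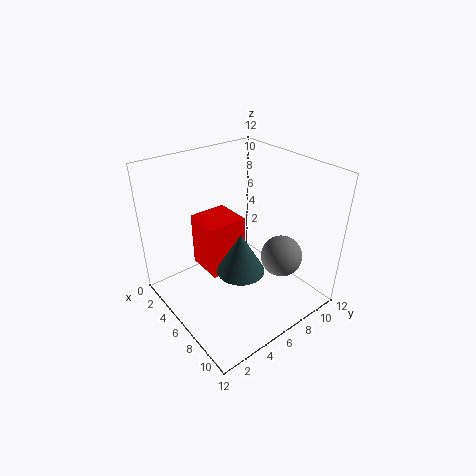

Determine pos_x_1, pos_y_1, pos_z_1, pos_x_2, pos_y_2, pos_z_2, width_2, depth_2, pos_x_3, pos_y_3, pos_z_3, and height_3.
pos_x_1 = 10.5, pos_y_1 = 6.5, pos_z_1 = 6.5, pos_x_2 = 1, pos_y_2 = 4.5, pos_z_2 = 1.5, width_2 = 3.5, depth_2 = 3.5, pos_x_3 = 7, pos_y_3 = 5.5, pos_z_3 = 3.5, height_3 = 3.5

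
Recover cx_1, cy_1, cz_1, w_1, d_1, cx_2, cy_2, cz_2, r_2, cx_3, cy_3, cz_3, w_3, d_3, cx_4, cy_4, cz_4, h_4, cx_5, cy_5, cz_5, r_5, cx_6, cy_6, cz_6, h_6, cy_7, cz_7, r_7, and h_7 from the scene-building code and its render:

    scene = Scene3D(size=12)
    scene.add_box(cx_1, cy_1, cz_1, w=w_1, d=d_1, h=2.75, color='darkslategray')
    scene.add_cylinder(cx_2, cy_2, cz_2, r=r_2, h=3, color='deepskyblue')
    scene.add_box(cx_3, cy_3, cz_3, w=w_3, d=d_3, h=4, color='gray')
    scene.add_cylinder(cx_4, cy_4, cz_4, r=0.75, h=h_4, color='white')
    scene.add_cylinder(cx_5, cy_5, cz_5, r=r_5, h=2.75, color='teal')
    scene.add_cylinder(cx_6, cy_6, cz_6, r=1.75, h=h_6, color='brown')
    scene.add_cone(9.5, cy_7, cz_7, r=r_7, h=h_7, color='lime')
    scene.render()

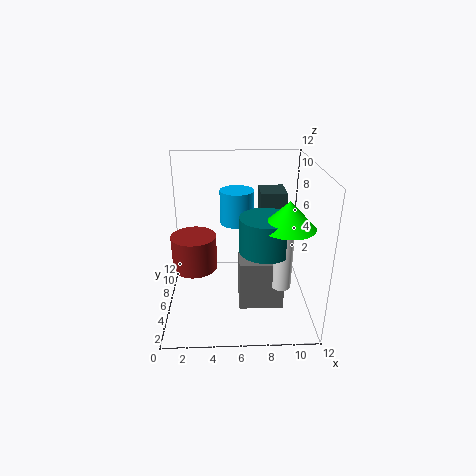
cx_1 = 8, cy_1 = 7.5, cz_1 = 6.5, w_1 = 2.25, d_1 = 2.75, cx_2 = 6, cy_2 = 8.75, cz_2 = 6.25, r_2 = 1.5, cx_3 = 6, cy_3 = 2.75, cz_3 = 1.25, w_3 = 3.5, d_3 = 2.25, cx_4 = 9.25, cy_4 = 3, cz_4 = 3.25, h_4 = 4.75, cx_5 = 8, cy_5 = 3.75, cz_5 = 6, r_5 = 2, cx_6 = 2.5, cy_6 = 4.5, cz_6 = 4.25, h_6 = 2.75, cy_7 = 3, cz_7 = 8.25, r_7 = 2, h_7 = 2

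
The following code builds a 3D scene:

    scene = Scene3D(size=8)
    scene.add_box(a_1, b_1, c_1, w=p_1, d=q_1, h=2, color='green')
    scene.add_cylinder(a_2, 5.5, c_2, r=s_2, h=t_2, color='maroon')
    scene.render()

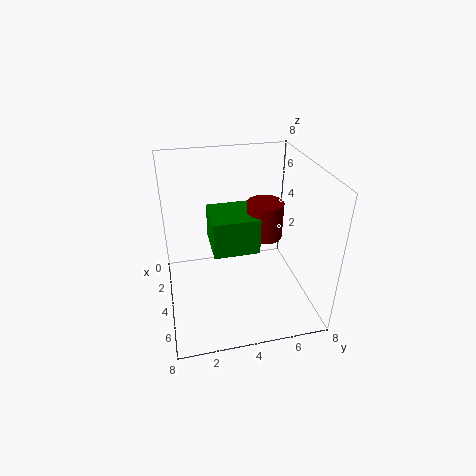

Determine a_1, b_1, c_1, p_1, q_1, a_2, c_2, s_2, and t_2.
a_1 = 2.5
b_1 = 2.5
c_1 = 3.5
p_1 = 2.5
q_1 = 2.5
a_2 = 4
c_2 = 4
s_2 = 1
t_2 = 2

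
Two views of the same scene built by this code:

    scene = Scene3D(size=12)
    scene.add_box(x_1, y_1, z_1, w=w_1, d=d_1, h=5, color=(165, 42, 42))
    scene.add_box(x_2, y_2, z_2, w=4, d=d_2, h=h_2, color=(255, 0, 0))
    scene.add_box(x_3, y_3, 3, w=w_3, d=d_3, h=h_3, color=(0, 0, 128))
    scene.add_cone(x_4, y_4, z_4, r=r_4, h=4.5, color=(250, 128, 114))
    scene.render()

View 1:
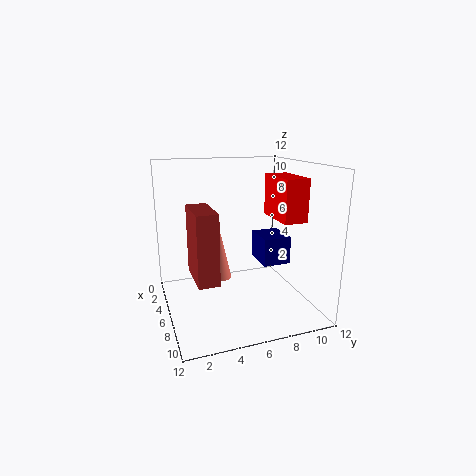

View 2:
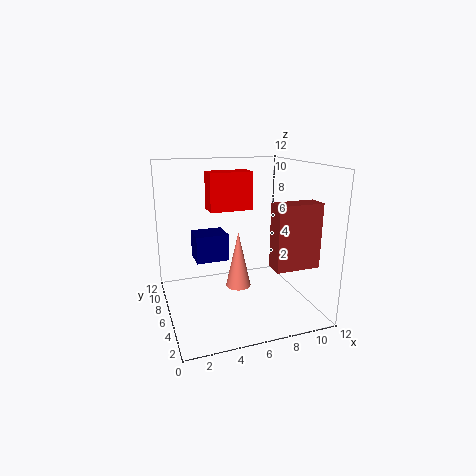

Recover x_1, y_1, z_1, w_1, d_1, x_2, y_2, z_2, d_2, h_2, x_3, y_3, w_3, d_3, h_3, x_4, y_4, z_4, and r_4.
x_1 = 7.5; y_1 = 1.5; z_1 = 4.5; w_1 = 3.5; d_1 = 1.5; x_2 = 4.5; y_2 = 9; z_2 = 7.5; d_2 = 2; h_2 = 3.5; x_3 = 3; y_3 = 8.5; w_3 = 3; d_3 = 2.5; h_3 = 2.5; x_4 = 5.5; y_4 = 4.5; z_4 = 2.5; r_4 = 1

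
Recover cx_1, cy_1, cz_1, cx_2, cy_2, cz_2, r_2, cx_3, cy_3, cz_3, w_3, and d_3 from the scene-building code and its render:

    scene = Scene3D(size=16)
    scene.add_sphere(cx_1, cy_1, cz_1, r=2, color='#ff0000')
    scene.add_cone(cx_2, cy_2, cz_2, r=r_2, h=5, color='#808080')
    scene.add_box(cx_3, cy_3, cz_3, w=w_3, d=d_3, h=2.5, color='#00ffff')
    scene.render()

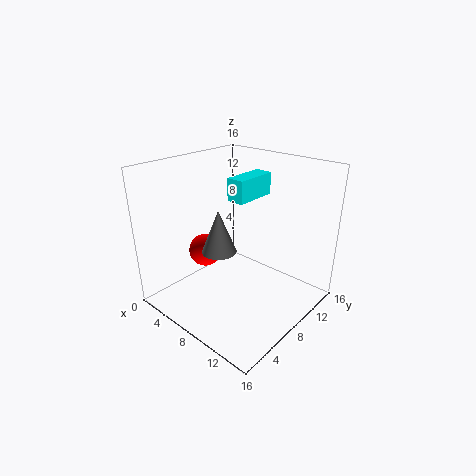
cx_1 = 2.5, cy_1 = 8, cz_1 = 4.5, cx_2 = 6, cy_2 = 7, cz_2 = 6, r_2 = 2, cx_3 = 6.5, cy_3 = 8, cz_3 = 12, w_3 = 2, d_3 = 5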